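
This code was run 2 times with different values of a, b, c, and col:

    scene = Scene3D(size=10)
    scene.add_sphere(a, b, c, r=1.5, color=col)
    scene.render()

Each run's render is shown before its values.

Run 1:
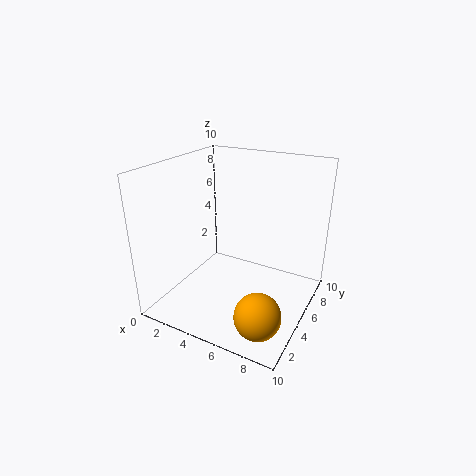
a = 8; b = 2; c = 1.5; col = 'orange'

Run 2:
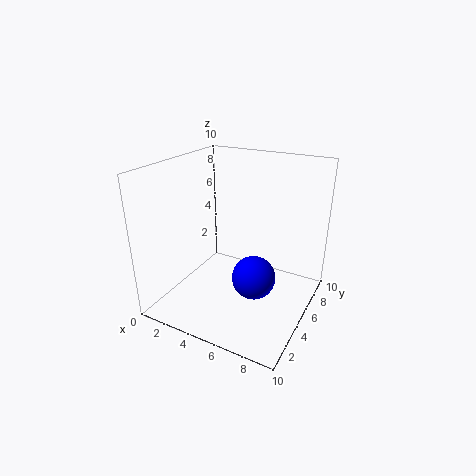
a = 6.5; b = 4.5; c = 2.5; col = 'blue'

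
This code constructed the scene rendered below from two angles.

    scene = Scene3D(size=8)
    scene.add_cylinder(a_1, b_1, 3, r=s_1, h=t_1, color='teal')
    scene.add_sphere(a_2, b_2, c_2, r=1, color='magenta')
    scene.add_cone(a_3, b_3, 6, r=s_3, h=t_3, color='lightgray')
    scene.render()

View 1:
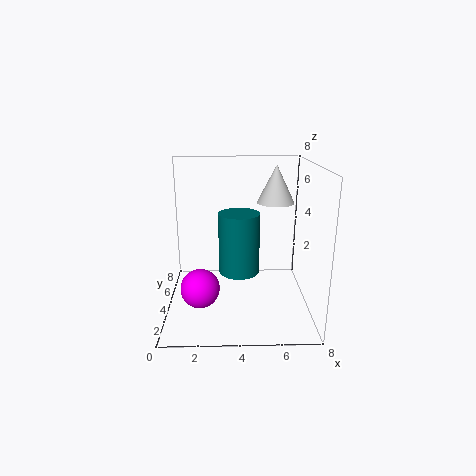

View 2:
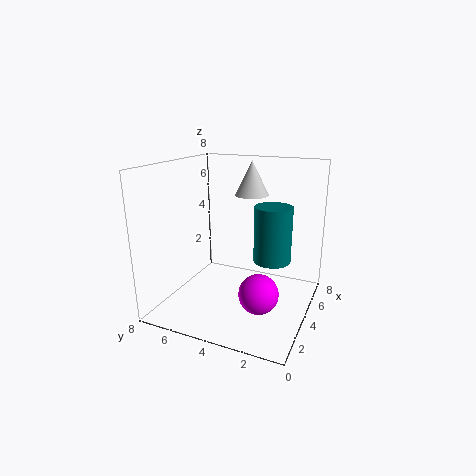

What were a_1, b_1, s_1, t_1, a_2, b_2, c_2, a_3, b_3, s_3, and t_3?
a_1 = 4; b_1 = 2; s_1 = 1; t_1 = 3; a_2 = 2; b_2 = 2; c_2 = 2; a_3 = 6; b_3 = 4; s_3 = 1; t_3 = 2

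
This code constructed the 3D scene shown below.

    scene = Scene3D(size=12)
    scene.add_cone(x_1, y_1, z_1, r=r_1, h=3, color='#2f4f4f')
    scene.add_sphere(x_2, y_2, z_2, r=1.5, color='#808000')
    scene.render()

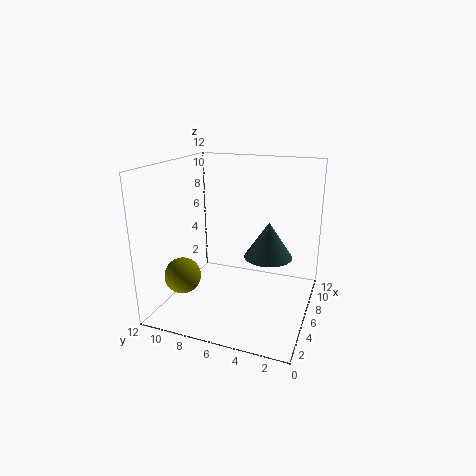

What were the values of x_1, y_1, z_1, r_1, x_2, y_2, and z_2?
x_1 = 6.5
y_1 = 3.5
z_1 = 4.5
r_1 = 2
x_2 = 3.5
y_2 = 10
z_2 = 3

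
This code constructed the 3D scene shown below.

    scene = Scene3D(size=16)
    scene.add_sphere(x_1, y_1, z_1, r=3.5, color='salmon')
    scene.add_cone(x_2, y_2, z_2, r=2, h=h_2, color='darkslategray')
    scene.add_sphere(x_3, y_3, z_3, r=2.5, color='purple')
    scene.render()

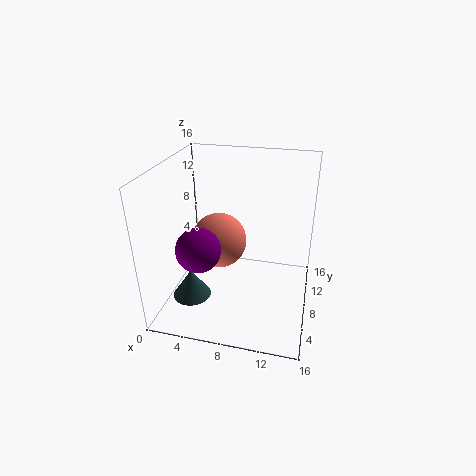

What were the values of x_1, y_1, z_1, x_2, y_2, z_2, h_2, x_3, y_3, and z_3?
x_1 = 4.5; y_1 = 12; z_1 = 5; x_2 = 4; y_2 = 3.5; z_2 = 3; h_2 = 3; x_3 = 4; y_3 = 6; z_3 = 7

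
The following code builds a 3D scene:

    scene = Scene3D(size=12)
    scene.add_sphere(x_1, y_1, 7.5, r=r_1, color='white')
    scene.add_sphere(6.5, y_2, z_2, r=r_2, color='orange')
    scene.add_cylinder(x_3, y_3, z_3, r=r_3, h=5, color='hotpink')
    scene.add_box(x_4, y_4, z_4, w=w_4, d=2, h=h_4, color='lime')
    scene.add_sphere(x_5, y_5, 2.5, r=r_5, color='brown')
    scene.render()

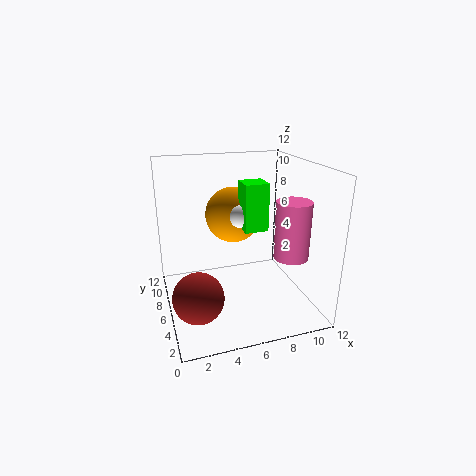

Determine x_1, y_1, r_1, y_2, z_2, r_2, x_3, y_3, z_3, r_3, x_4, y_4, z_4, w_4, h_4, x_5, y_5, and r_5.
x_1 = 6.5, y_1 = 7, r_1 = 1, y_2 = 9, z_2 = 7, r_2 = 2.5, x_3 = 10.5, y_3 = 5, z_3 = 4, r_3 = 1.5, x_4 = 6.5, y_4 = 5.5, z_4 = 6.5, w_4 = 2, h_4 = 4, x_5 = 2, y_5 = 3.5, r_5 = 2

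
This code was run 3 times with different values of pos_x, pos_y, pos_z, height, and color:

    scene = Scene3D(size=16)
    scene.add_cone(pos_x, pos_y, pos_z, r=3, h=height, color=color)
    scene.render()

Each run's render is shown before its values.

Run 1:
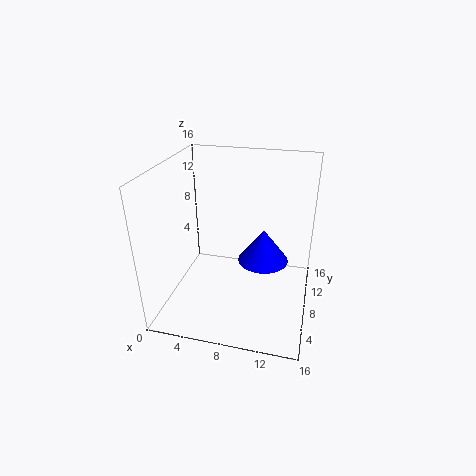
pos_x = 10.5
pos_y = 10.5
pos_z = 4
height = 4
color = 'blue'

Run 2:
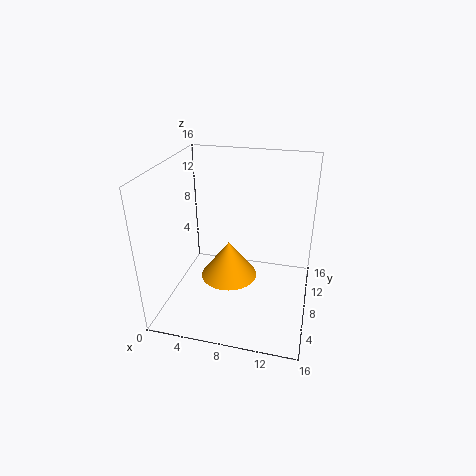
pos_x = 7.5
pos_y = 6
pos_z = 4.5
height = 4
color = 'orange'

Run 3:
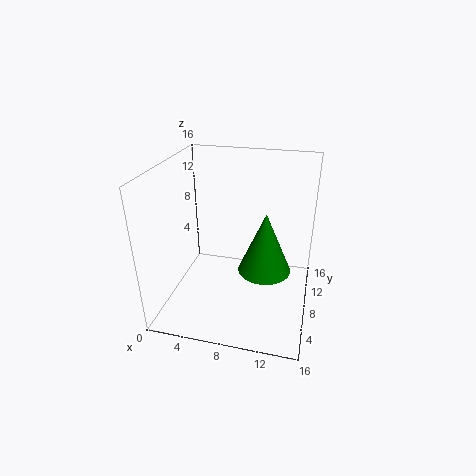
pos_x = 11
pos_y = 8.5
pos_z = 4
height = 7
color = 'green'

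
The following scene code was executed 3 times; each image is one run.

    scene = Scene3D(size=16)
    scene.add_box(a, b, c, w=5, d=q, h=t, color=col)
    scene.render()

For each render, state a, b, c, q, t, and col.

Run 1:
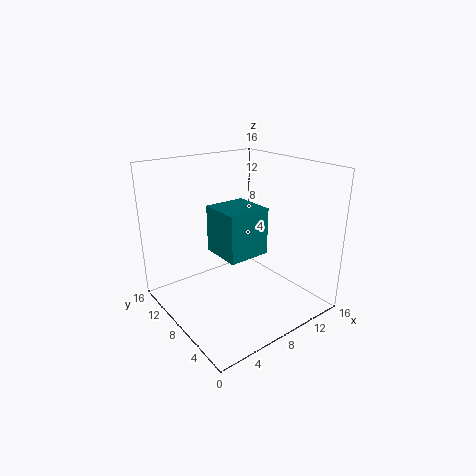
a = 6.5, b = 7, c = 5.5, q = 5, t = 5.5, col = 'teal'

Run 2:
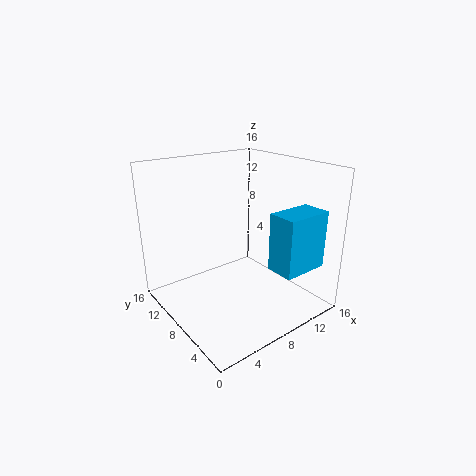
a = 8.5, b = 0.5, c = 6, q = 3, t = 6, col = 'deepskyblue'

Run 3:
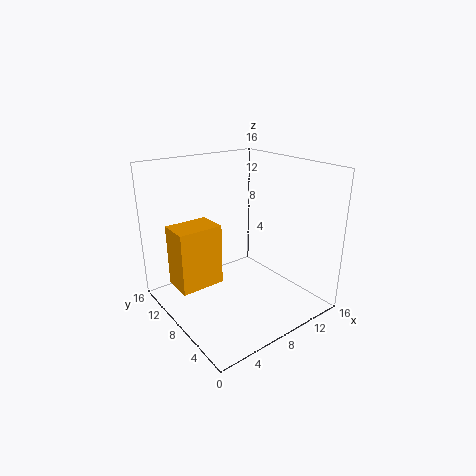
a = 1.5, b = 9, c = 2.5, q = 3.5, t = 7, col = 'orange'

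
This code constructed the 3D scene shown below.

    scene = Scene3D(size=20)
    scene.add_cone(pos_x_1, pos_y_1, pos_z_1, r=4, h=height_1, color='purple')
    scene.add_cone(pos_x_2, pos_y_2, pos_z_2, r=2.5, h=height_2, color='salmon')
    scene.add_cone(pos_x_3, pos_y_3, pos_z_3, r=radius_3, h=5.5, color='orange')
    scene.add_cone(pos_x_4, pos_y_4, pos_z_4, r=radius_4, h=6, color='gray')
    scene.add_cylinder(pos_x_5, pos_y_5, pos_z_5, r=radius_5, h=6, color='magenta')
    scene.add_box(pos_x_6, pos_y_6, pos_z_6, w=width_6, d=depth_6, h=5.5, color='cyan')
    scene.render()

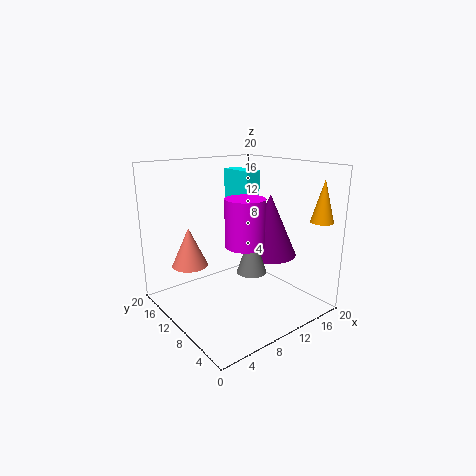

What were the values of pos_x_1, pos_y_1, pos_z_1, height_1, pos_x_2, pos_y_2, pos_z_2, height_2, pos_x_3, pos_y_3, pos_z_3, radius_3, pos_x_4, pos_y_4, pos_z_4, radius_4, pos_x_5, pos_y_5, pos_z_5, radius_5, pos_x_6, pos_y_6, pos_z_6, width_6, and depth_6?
pos_x_1 = 15.5; pos_y_1 = 9.5; pos_z_1 = 6.5; height_1 = 9; pos_x_2 = 4.5; pos_y_2 = 14; pos_z_2 = 6; height_2 = 5.5; pos_x_3 = 17; pos_y_3 = 1.5; pos_z_3 = 13; radius_3 = 1.5; pos_x_4 = 10; pos_y_4 = 7; pos_z_4 = 6; radius_4 = 2; pos_x_5 = 8; pos_y_5 = 6; pos_z_5 = 10.5; radius_5 = 2.5; pos_x_6 = 13.5; pos_y_6 = 12.5; pos_z_6 = 13; width_6 = 2.5; depth_6 = 5.5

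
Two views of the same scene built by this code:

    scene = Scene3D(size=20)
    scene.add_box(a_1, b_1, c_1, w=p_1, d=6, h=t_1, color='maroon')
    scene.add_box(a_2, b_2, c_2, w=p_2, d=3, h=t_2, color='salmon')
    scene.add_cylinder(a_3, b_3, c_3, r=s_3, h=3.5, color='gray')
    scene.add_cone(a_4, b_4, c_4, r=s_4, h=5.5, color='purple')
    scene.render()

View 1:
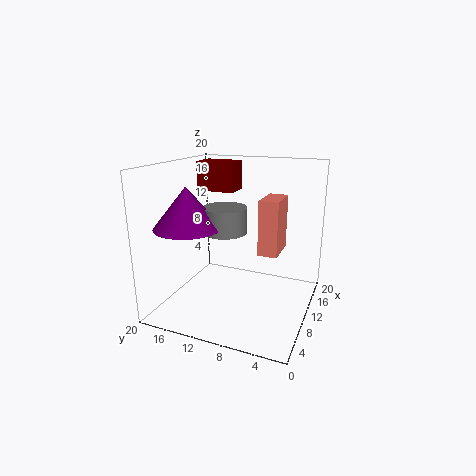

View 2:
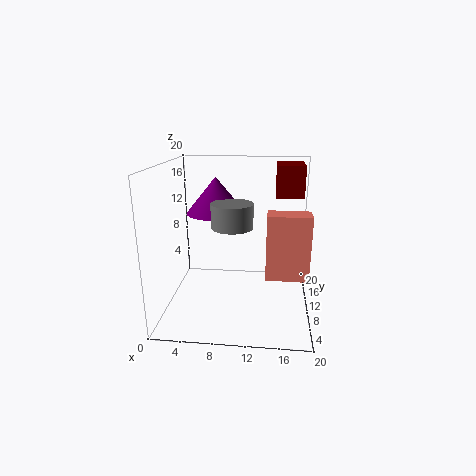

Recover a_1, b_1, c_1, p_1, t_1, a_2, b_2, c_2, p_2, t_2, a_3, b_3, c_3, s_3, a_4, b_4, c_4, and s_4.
a_1 = 15
b_1 = 13
c_1 = 15
p_1 = 4
t_1 = 4.5
a_2 = 14
b_2 = 5.5
c_2 = 6
p_2 = 5.5
t_2 = 8.5
a_3 = 9
b_3 = 11.5
c_3 = 11
s_3 = 3
a_4 = 6
b_4 = 15.5
c_4 = 12
s_4 = 4.5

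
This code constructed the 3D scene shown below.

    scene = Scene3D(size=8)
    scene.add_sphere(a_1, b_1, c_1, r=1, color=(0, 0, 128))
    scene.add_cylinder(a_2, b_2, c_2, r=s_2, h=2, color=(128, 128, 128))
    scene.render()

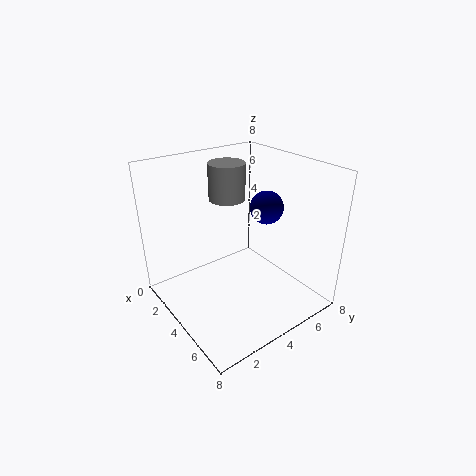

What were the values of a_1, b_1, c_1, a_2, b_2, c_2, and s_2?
a_1 = 3.5
b_1 = 6.5
c_1 = 5
a_2 = 3
b_2 = 4
c_2 = 6
s_2 = 1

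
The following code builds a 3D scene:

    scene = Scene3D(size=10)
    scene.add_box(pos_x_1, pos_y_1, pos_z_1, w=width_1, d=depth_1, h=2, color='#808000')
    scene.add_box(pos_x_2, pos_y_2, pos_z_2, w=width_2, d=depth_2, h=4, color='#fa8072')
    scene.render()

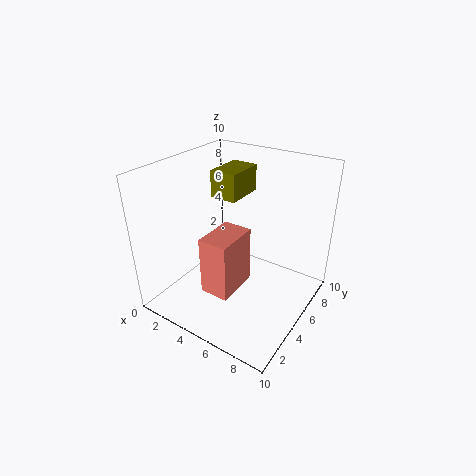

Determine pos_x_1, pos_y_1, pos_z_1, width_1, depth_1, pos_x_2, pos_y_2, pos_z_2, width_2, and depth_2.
pos_x_1 = 2
pos_y_1 = 6
pos_z_1 = 7
width_1 = 2
depth_1 = 3
pos_x_2 = 4
pos_y_2 = 2
pos_z_2 = 2
width_2 = 2
depth_2 = 3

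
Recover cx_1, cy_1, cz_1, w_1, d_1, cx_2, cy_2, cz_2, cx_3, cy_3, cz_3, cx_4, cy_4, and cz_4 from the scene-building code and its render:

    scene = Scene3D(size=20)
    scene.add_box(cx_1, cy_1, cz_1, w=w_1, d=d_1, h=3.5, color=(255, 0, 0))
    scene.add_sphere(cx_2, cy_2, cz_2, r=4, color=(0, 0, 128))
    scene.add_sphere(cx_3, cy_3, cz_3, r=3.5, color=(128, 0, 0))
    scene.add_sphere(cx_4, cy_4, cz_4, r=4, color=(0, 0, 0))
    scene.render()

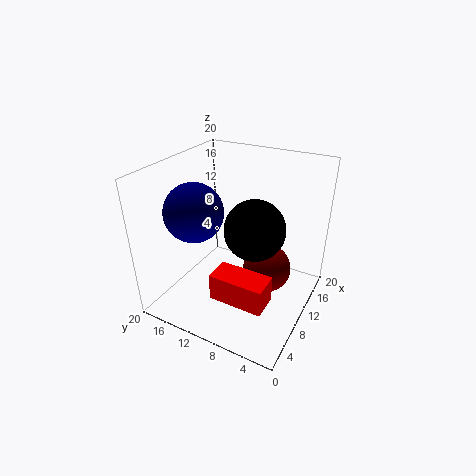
cx_1 = 2.5, cy_1 = 3, cz_1 = 5, w_1 = 3.5, d_1 = 7, cx_2 = 7, cy_2 = 15, cz_2 = 14, cx_3 = 12.5, cy_3 = 6.5, cz_3 = 4.5, cx_4 = 9, cy_4 = 7, cz_4 = 12.5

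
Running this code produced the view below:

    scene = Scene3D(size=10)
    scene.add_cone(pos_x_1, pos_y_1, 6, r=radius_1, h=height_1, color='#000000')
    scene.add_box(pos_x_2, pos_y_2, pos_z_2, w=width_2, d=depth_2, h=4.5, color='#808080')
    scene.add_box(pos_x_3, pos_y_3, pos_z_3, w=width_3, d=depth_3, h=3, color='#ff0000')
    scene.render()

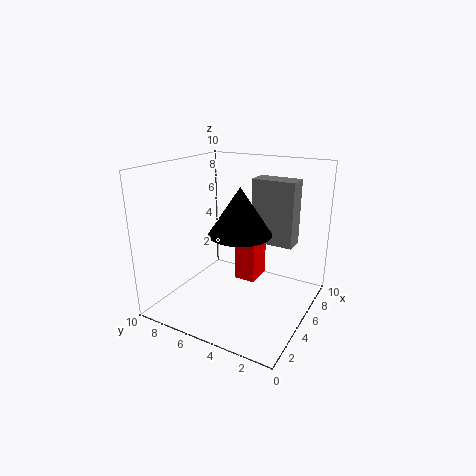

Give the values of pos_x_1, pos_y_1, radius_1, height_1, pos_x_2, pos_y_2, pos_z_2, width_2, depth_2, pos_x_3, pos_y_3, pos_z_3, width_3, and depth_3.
pos_x_1 = 3.5
pos_y_1 = 4
radius_1 = 2
height_1 = 3
pos_x_2 = 6
pos_y_2 = 1.5
pos_z_2 = 4.5
width_2 = 1.5
depth_2 = 3
pos_x_3 = 5.5
pos_y_3 = 4
pos_z_3 = 1.5
width_3 = 2
depth_3 = 1.5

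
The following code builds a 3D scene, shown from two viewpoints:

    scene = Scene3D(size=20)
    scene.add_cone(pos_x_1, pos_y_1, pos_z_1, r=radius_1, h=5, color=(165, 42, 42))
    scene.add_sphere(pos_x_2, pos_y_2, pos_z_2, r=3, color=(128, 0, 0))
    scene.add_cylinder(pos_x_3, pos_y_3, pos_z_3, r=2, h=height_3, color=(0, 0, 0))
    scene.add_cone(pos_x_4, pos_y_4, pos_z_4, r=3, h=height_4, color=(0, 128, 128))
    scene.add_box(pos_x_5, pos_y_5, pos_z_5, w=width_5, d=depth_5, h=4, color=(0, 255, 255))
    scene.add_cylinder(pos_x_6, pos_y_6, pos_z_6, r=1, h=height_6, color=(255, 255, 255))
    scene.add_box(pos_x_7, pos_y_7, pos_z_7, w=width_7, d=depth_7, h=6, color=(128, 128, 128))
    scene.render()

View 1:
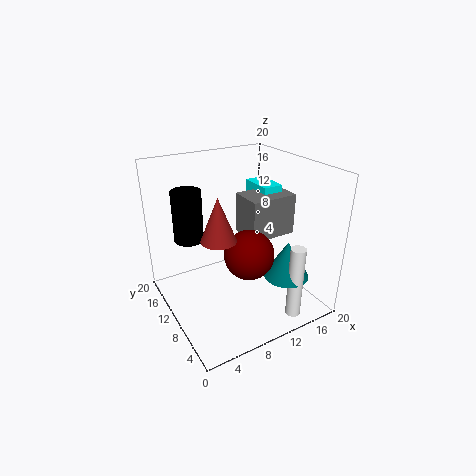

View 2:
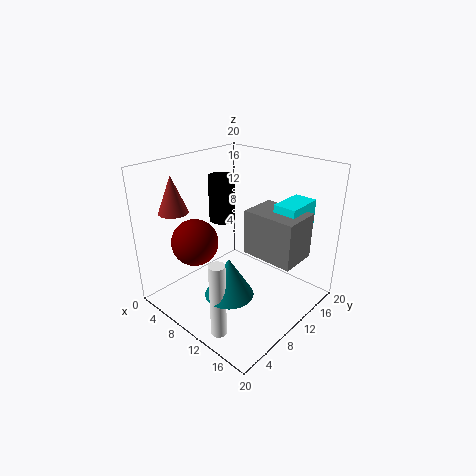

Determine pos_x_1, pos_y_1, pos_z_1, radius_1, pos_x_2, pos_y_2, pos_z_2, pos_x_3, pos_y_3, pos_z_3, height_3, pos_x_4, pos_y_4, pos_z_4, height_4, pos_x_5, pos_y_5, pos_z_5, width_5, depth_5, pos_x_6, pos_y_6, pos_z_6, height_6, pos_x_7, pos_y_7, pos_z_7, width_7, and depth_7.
pos_x_1 = 4; pos_y_1 = 4; pos_z_1 = 14; radius_1 = 2; pos_x_2 = 8; pos_y_2 = 4; pos_z_2 = 11; pos_x_3 = 4; pos_y_3 = 13; pos_z_3 = 10; height_3 = 7; pos_x_4 = 14; pos_y_4 = 4; pos_z_4 = 6; height_4 = 5; pos_x_5 = 15; pos_y_5 = 11; pos_z_5 = 12; width_5 = 3; depth_5 = 5; pos_x_6 = 14; pos_y_6 = 2; pos_z_6 = 1; height_6 = 10; pos_x_7 = 12; pos_y_7 = 9; pos_z_7 = 9; width_7 = 7; depth_7 = 5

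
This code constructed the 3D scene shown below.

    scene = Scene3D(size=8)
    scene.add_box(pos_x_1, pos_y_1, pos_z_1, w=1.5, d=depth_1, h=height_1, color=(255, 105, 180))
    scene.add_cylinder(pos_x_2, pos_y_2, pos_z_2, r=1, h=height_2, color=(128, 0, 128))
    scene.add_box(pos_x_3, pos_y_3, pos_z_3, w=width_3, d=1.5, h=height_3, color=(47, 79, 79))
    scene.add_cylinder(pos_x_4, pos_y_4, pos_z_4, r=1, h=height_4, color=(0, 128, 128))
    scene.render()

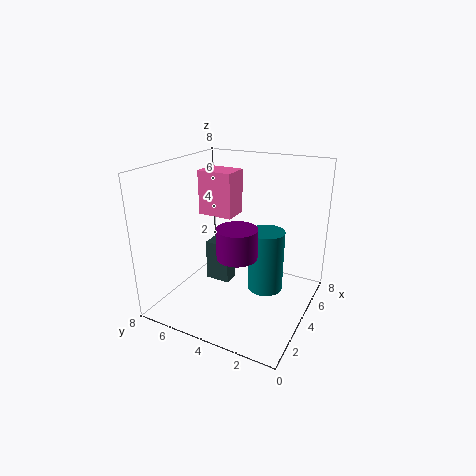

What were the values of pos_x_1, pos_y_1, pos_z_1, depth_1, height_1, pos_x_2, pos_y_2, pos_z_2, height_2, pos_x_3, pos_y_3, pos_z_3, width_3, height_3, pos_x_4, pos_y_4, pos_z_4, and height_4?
pos_x_1 = 4; pos_y_1 = 4.5; pos_z_1 = 5; depth_1 = 2; height_1 = 2.5; pos_x_2 = 2; pos_y_2 = 3; pos_z_2 = 4; height_2 = 1.5; pos_x_3 = 4.5; pos_y_3 = 5; pos_z_3 = 0.5; width_3 = 1; height_3 = 2.5; pos_x_4 = 4.5; pos_y_4 = 2.5; pos_z_4 = 1; height_4 = 3.5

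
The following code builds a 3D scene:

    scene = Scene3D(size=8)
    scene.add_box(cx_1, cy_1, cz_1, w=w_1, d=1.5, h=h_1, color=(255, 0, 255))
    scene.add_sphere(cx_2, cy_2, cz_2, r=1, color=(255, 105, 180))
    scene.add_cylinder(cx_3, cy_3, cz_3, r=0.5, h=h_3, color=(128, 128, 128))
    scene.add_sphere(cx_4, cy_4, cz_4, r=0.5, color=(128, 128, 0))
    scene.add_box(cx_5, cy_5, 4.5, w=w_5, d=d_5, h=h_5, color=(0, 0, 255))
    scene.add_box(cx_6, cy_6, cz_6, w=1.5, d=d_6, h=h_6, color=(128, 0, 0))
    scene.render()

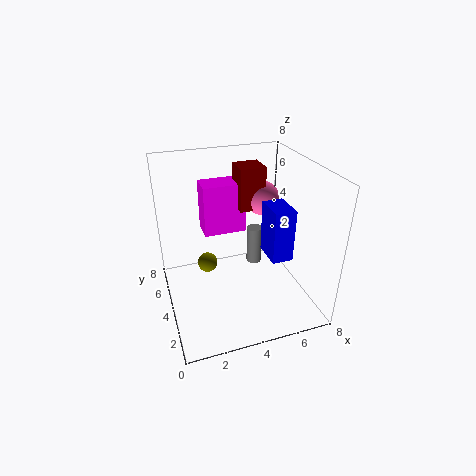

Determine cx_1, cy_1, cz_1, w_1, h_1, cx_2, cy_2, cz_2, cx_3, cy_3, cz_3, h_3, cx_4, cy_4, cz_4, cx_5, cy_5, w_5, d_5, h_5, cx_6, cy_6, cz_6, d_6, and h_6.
cx_1 = 2.5, cy_1 = 5.5, cz_1 = 3.5, w_1 = 2.5, h_1 = 3, cx_2 = 6, cy_2 = 5.5, cz_2 = 5.5, cx_3 = 6, cy_3 = 6.5, cz_3 = 0.5, h_3 = 2.5, cx_4 = 2, cy_4 = 3, cz_4 = 3.5, cx_5 = 4.5, cy_5 = 0.5, w_5 = 1, d_5 = 1.5, h_5 = 2.5, cx_6 = 4.5, cy_6 = 5, cz_6 = 5, d_6 = 1.5, h_6 = 2.5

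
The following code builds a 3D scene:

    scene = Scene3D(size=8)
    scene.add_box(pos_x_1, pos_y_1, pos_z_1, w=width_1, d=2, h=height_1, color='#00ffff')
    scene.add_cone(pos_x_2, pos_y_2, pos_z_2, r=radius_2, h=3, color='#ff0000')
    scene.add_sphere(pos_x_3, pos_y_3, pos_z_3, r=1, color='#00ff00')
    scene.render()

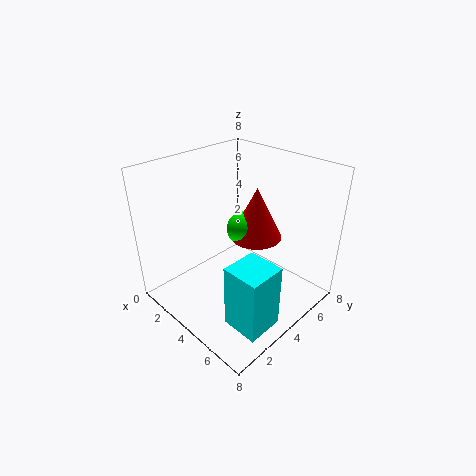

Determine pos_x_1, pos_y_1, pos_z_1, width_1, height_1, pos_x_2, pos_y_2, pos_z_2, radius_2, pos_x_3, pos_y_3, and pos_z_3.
pos_x_1 = 5.5; pos_y_1 = 1.5; pos_z_1 = 0.5; width_1 = 2; height_1 = 3.5; pos_x_2 = 4; pos_y_2 = 5.5; pos_z_2 = 3.5; radius_2 = 1.5; pos_x_3 = 3.5; pos_y_3 = 5; pos_z_3 = 4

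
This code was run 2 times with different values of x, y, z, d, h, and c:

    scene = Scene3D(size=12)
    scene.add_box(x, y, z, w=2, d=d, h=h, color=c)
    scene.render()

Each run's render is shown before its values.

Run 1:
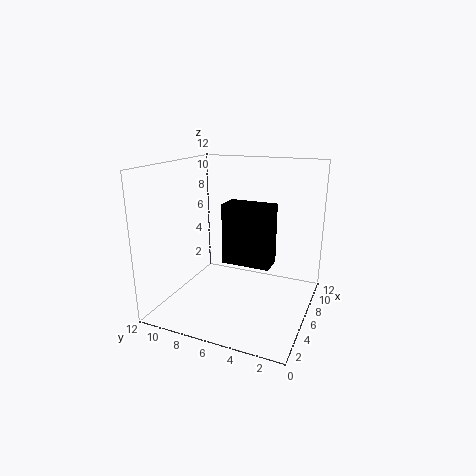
x = 5, y = 3, z = 4, d = 4, h = 5, c = 'black'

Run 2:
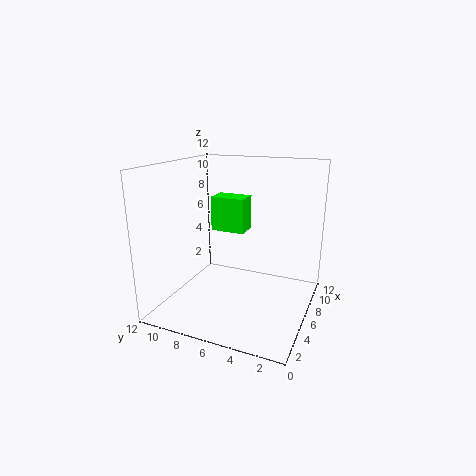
x = 7, y = 6, z = 6, d = 3, h = 3, c = 'lime'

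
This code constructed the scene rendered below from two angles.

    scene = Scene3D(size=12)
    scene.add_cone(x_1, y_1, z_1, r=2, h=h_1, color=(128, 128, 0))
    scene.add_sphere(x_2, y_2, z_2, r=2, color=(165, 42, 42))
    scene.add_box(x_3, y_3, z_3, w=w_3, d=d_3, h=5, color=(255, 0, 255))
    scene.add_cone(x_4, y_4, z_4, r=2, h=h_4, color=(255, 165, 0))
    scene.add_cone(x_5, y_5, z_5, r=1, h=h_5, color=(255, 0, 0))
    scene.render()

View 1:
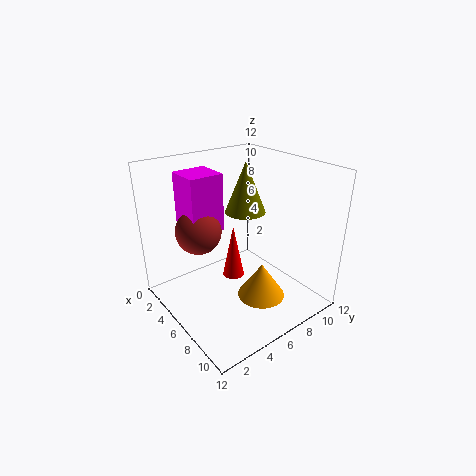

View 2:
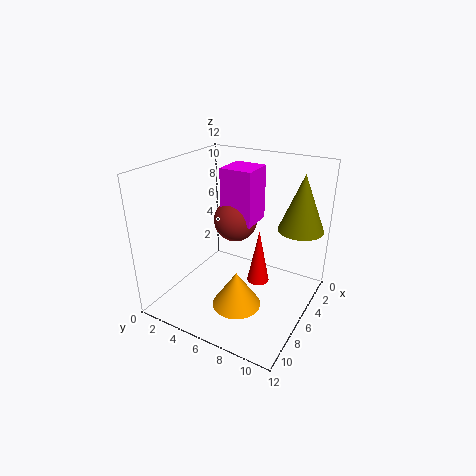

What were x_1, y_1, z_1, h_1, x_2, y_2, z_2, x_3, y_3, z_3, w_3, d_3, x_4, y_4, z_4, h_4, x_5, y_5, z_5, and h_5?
x_1 = 2
y_1 = 10
z_1 = 6
h_1 = 5
x_2 = 3
y_2 = 4
z_2 = 6
x_3 = 1
y_3 = 3
z_3 = 6
w_3 = 3
d_3 = 3
x_4 = 8
y_4 = 7
z_4 = 1
h_4 = 3
x_5 = 4
y_5 = 7
z_5 = 1
h_5 = 5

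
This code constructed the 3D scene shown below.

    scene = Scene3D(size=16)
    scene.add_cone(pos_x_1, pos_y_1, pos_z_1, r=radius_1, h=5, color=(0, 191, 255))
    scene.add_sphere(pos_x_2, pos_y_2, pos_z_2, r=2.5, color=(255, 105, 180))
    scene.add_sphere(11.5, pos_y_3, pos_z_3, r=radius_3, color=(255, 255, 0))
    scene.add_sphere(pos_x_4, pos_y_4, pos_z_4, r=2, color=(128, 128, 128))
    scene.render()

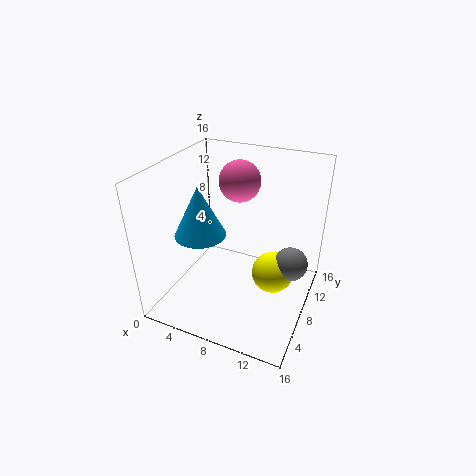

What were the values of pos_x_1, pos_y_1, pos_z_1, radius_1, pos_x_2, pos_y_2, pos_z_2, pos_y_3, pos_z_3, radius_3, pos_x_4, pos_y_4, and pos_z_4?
pos_x_1 = 6
pos_y_1 = 3.5
pos_z_1 = 10.5
radius_1 = 2.5
pos_x_2 = 6
pos_y_2 = 13
pos_z_2 = 12.5
pos_y_3 = 10.5
pos_z_3 = 2.5
radius_3 = 2.5
pos_x_4 = 13.5
pos_y_4 = 11
pos_z_4 = 4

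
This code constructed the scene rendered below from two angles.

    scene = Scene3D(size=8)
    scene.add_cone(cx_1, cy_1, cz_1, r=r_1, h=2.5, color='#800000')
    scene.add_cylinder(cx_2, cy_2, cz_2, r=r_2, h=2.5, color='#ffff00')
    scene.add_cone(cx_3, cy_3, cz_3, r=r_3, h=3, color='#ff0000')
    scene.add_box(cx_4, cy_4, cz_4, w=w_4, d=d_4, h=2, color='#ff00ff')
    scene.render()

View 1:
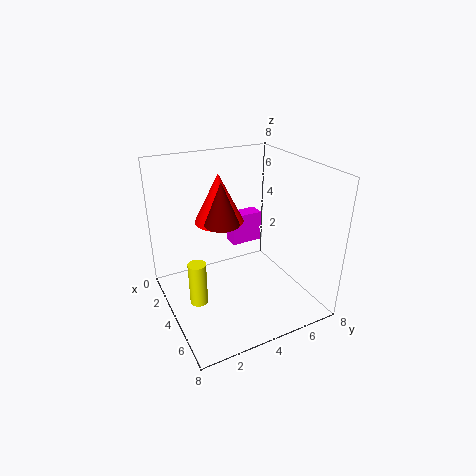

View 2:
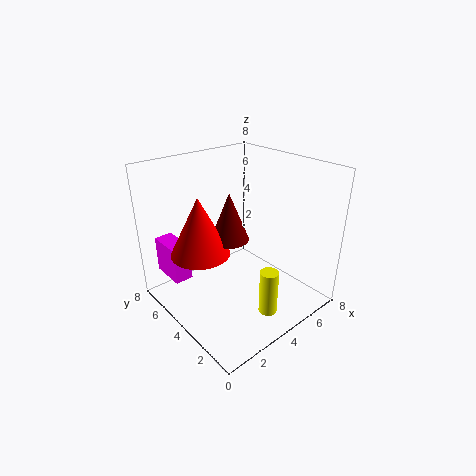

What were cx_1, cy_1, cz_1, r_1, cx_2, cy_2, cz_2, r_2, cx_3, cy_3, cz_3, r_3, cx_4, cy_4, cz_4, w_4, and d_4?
cx_1 = 3; cy_1 = 3.5; cz_1 = 4.5; r_1 = 1; cx_2 = 4; cy_2 = 1.5; cz_2 = 0.5; r_2 = 0.5; cx_3 = 1.5; cy_3 = 4; cz_3 = 4; r_3 = 1.5; cx_4 = 0.5; cy_4 = 5; cz_4 = 2; w_4 = 1; d_4 = 2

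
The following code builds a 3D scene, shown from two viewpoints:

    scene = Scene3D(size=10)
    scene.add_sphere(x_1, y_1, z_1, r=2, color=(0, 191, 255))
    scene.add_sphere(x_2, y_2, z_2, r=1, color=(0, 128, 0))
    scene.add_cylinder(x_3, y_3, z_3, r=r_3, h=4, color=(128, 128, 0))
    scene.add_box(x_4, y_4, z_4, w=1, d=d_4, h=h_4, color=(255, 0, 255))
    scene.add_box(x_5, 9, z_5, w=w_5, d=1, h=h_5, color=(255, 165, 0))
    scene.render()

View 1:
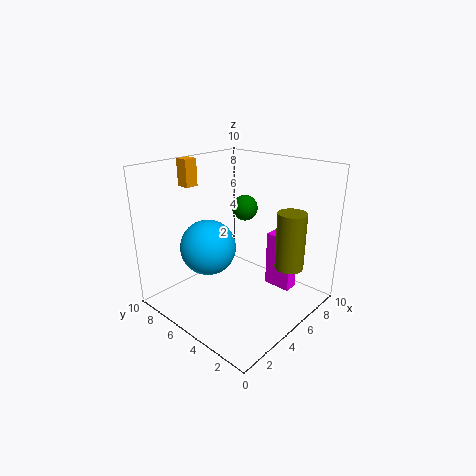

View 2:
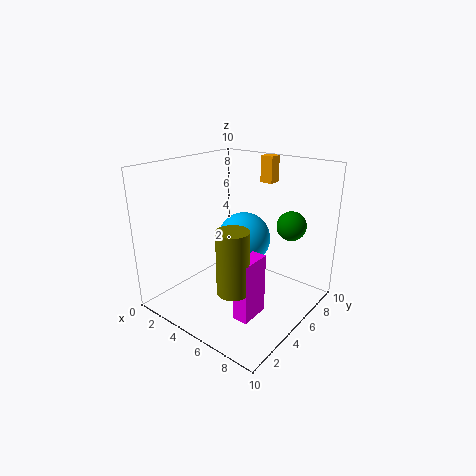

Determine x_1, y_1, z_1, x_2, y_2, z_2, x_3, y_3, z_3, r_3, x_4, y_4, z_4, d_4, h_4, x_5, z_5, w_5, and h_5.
x_1 = 4, y_1 = 7, z_1 = 4, x_2 = 8, y_2 = 7, z_2 = 6, x_3 = 7, y_3 = 2, z_3 = 3, r_3 = 1, x_4 = 7, y_4 = 2, z_4 = 1, d_4 = 2, h_4 = 4, x_5 = 4, z_5 = 8, w_5 = 1, h_5 = 2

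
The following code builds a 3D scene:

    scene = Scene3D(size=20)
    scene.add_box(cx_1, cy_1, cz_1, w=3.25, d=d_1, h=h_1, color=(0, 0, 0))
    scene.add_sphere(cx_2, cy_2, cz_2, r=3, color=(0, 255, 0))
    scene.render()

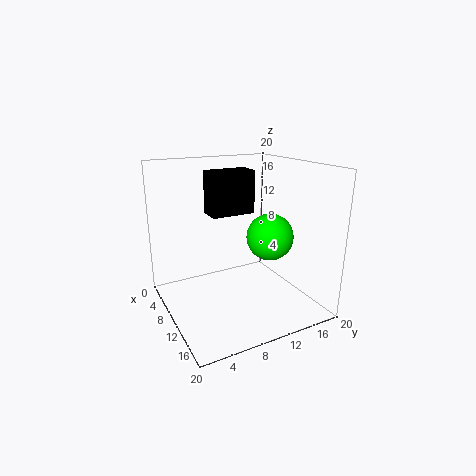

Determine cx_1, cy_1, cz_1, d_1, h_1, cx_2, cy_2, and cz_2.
cx_1 = 6, cy_1 = 6.75, cz_1 = 13, d_1 = 6.25, h_1 = 6, cx_2 = 14.5, cy_2 = 12.25, cz_2 = 11.25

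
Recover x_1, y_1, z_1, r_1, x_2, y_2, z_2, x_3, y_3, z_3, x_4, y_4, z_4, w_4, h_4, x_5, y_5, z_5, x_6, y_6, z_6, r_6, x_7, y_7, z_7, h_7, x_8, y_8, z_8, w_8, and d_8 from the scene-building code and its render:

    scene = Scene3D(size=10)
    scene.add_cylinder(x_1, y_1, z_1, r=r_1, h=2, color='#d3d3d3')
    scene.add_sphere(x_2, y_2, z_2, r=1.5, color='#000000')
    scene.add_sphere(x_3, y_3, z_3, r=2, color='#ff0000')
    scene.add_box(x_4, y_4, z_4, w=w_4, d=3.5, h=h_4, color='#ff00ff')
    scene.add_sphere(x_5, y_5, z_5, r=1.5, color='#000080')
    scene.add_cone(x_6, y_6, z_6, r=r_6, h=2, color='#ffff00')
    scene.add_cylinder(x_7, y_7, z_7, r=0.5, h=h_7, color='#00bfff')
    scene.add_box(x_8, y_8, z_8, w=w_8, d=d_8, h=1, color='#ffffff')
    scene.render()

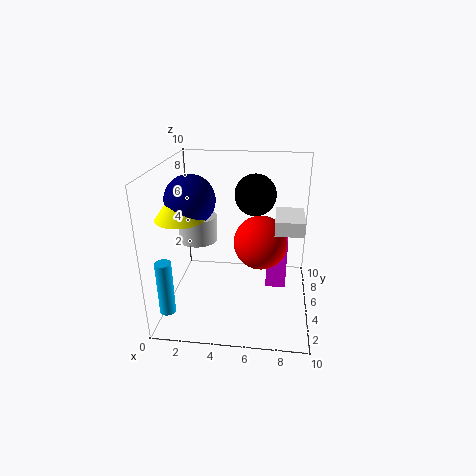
x_1 = 1.5, y_1 = 7.5, z_1 = 3.5, r_1 = 1.5, x_2 = 6, y_2 = 7, z_2 = 7.5, x_3 = 6.5, y_3 = 6.5, z_3 = 4, x_4 = 7, y_4 = 6, z_4 = 0.5, w_4 = 1.5, h_4 = 4, x_5 = 2.5, y_5 = 2.5, z_5 = 8.5, x_6 = 2, y_6 = 2, z_6 = 7.5, r_6 = 1.5, x_7 = 1, y_7 = 1, z_7 = 1.5, h_7 = 3.5, x_8 = 7.5, y_8 = 4.5, z_8 = 5.5, w_8 = 2, d_8 = 3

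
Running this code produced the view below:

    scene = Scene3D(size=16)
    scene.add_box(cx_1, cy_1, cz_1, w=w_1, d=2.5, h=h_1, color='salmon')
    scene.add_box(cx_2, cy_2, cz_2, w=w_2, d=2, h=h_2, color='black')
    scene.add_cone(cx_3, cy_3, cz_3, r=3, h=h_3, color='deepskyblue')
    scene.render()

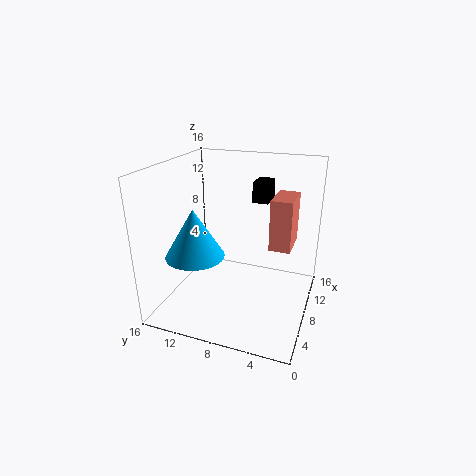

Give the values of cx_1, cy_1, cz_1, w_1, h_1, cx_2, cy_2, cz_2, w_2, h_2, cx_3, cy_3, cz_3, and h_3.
cx_1 = 10, cy_1 = 2.5, cz_1 = 6, w_1 = 4.5, h_1 = 6, cx_2 = 13, cy_2 = 6, cz_2 = 10.5, w_2 = 3, h_2 = 2.5, cx_3 = 3.5, cy_3 = 11, cz_3 = 7.5, h_3 = 5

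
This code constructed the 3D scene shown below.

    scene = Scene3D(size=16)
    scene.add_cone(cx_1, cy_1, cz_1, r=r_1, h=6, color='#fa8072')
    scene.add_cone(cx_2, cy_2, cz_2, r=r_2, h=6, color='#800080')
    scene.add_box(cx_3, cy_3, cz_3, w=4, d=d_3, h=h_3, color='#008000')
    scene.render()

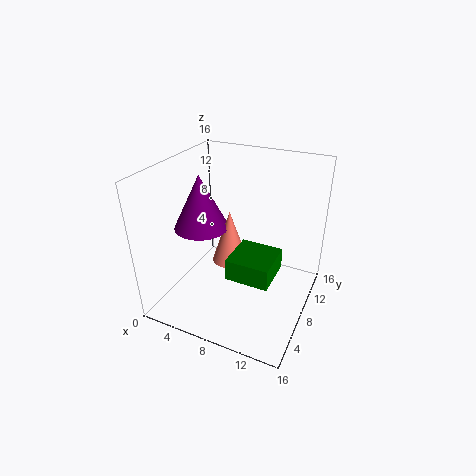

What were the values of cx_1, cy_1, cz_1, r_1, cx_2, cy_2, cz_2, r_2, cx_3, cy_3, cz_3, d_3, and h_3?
cx_1 = 7
cy_1 = 8
cz_1 = 5
r_1 = 2
cx_2 = 4
cy_2 = 7
cz_2 = 9
r_2 = 3
cx_3 = 10
cy_3 = 1
cz_3 = 8
d_3 = 4
h_3 = 2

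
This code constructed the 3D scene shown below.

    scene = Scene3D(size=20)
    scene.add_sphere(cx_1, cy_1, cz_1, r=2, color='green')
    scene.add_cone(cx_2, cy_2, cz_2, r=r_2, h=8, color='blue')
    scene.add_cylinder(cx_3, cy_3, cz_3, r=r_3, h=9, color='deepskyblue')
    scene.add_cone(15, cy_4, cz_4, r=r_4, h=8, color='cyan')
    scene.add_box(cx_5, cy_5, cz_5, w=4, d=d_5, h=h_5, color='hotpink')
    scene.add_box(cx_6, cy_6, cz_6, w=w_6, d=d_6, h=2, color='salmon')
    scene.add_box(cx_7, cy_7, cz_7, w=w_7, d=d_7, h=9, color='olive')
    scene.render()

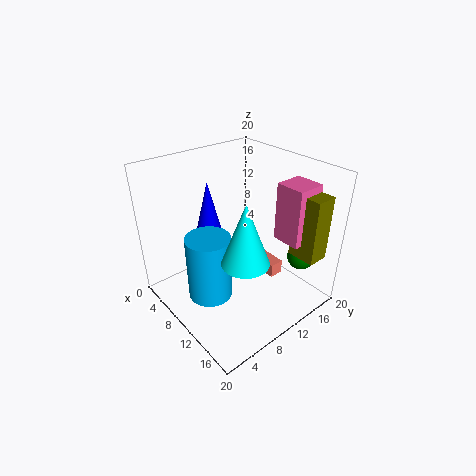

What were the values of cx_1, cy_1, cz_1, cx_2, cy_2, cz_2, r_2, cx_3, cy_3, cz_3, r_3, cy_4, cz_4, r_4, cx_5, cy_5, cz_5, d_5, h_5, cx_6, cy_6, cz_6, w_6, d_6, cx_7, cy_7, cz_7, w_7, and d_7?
cx_1 = 15, cy_1 = 18, cz_1 = 6, cx_2 = 3, cy_2 = 10, cz_2 = 8, r_2 = 2, cx_3 = 10, cy_3 = 5, cz_3 = 3, r_3 = 3, cy_4 = 7, cz_4 = 10, r_4 = 3, cx_5 = 13, cy_5 = 14, cz_5 = 10, d_5 = 4, h_5 = 8, cx_6 = 8, cy_6 = 13, cz_6 = 4, w_6 = 6, d_6 = 2, cx_7 = 15, cy_7 = 15, cz_7 = 8, w_7 = 4, d_7 = 3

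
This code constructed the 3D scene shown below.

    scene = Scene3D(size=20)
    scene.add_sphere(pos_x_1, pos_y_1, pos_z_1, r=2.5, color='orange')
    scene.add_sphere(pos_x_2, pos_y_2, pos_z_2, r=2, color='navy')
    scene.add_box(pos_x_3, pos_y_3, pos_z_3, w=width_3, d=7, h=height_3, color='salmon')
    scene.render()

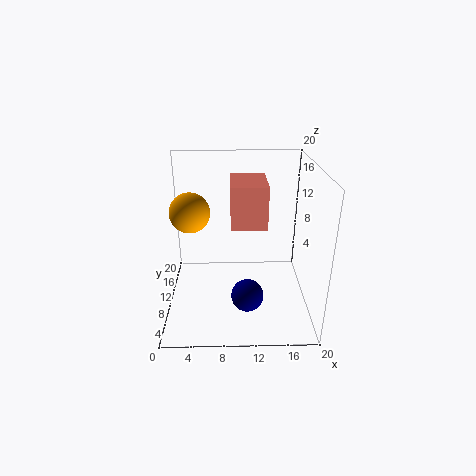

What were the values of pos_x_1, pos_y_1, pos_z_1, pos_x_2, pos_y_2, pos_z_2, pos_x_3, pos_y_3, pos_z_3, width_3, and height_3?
pos_x_1 = 4
pos_y_1 = 7
pos_z_1 = 15
pos_x_2 = 11
pos_y_2 = 3
pos_z_2 = 5.5
pos_x_3 = 9
pos_y_3 = 9
pos_z_3 = 11.5
width_3 = 5
height_3 = 6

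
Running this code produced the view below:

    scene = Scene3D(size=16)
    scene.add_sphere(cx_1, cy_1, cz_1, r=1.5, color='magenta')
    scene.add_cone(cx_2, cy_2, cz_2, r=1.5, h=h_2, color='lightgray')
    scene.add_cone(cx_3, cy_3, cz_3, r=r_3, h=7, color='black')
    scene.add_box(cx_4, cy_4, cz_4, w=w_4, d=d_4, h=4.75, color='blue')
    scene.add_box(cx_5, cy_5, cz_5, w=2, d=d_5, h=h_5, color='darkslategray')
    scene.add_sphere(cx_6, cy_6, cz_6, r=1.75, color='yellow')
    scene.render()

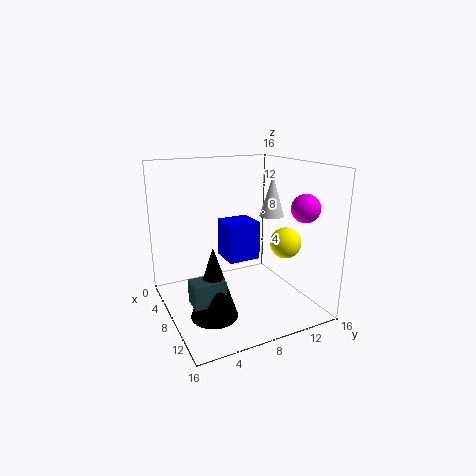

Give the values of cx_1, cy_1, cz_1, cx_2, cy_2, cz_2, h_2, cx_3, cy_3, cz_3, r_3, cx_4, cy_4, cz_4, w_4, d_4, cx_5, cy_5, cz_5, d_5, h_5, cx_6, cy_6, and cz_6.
cx_1 = 12.5, cy_1 = 13.5, cz_1 = 11.75, cx_2 = 5.75, cy_2 = 13.75, cz_2 = 9.25, h_2 = 5, cx_3 = 13, cy_3 = 3, cz_3 = 2.5, r_3 = 2.25, cx_4 = 2.25, cy_4 = 8, cz_4 = 4, w_4 = 3.75, d_4 = 4, cx_5 = 12.25, cy_5 = 0.75, cz_5 = 4.25, d_5 = 3, h_5 = 2.25, cx_6 = 10, cy_6 = 13, cz_6 = 7.25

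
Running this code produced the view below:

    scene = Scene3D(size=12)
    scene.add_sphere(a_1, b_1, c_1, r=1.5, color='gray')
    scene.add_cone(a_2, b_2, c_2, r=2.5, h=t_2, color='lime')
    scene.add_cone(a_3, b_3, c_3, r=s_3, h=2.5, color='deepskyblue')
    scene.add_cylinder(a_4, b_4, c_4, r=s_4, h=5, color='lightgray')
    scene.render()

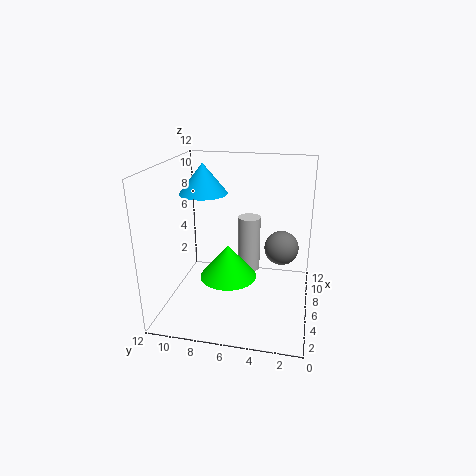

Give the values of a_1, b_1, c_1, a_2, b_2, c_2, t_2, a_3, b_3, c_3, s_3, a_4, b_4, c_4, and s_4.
a_1 = 8, b_1 = 2.5, c_1 = 4.5, a_2 = 6.5, b_2 = 7, c_2 = 2, t_2 = 3, a_3 = 6.5, b_3 = 9, c_3 = 9.5, s_3 = 2, a_4 = 8.5, b_4 = 5.5, c_4 = 2, s_4 = 1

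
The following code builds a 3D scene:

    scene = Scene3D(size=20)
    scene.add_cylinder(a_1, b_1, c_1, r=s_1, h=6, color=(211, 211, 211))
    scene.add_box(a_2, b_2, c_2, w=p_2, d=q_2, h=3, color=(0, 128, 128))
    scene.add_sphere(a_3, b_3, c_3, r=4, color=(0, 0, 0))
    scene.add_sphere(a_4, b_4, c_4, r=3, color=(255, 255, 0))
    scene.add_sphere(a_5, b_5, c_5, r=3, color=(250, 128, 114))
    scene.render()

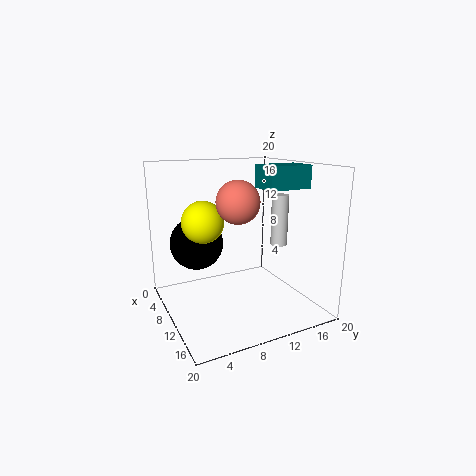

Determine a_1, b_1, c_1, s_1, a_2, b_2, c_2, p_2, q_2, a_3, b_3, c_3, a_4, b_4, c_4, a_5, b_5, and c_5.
a_1 = 17
b_1 = 12
c_1 = 11
s_1 = 1
a_2 = 11
b_2 = 12
c_2 = 17
p_2 = 4
q_2 = 6
a_3 = 4
b_3 = 6
c_3 = 8
a_4 = 7
b_4 = 6
c_4 = 12
a_5 = 10
b_5 = 10
c_5 = 15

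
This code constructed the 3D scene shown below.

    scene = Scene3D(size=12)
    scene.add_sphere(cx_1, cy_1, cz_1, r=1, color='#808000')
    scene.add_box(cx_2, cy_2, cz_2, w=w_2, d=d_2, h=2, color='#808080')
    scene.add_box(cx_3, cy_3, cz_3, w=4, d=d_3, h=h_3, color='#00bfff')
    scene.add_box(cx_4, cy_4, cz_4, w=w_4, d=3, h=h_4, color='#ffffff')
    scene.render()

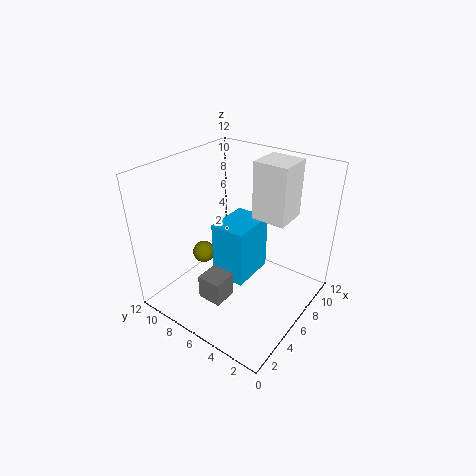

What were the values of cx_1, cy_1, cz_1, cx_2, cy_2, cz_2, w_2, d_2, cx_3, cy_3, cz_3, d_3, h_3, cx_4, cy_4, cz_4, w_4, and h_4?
cx_1 = 6, cy_1 = 10, cz_1 = 3, cx_2 = 2, cy_2 = 5, cz_2 = 2, w_2 = 2, d_2 = 2, cx_3 = 5, cy_3 = 5, cz_3 = 2, d_3 = 3, h_3 = 5, cx_4 = 8, cy_4 = 3, cz_4 = 7, w_4 = 3, h_4 = 5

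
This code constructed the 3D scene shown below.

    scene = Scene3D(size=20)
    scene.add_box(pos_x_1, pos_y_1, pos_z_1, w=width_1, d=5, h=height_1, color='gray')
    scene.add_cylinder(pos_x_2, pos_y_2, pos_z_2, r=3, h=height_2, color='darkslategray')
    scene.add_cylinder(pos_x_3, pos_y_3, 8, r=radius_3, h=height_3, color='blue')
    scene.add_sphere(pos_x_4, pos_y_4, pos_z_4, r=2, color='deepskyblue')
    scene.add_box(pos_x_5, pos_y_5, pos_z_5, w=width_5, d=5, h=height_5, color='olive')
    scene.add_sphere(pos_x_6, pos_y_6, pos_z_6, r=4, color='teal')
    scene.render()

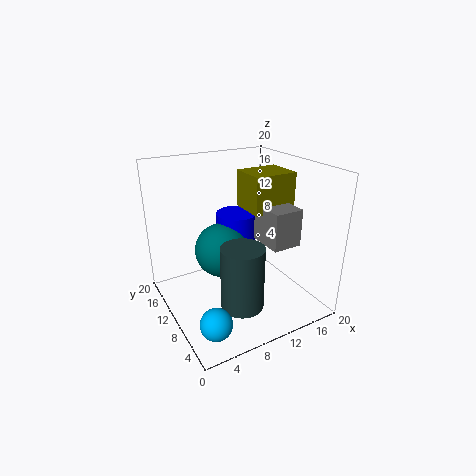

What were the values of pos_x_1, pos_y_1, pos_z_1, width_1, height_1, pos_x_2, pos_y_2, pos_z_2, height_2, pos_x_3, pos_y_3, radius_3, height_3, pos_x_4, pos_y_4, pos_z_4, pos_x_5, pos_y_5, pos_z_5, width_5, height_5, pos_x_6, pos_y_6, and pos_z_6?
pos_x_1 = 12; pos_y_1 = 4; pos_z_1 = 10; width_1 = 4; height_1 = 5; pos_x_2 = 9; pos_y_2 = 7; pos_z_2 = 1; height_2 = 9; pos_x_3 = 12; pos_y_3 = 14; radius_3 = 3; height_3 = 4; pos_x_4 = 3; pos_y_4 = 3; pos_z_4 = 3; pos_x_5 = 11; pos_y_5 = 7; pos_z_5 = 14; width_5 = 6; height_5 = 5; pos_x_6 = 9; pos_y_6 = 13; pos_z_6 = 7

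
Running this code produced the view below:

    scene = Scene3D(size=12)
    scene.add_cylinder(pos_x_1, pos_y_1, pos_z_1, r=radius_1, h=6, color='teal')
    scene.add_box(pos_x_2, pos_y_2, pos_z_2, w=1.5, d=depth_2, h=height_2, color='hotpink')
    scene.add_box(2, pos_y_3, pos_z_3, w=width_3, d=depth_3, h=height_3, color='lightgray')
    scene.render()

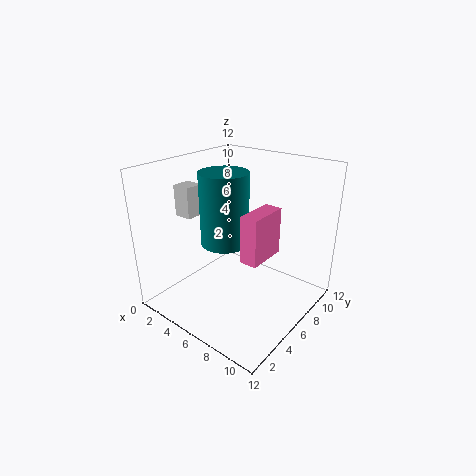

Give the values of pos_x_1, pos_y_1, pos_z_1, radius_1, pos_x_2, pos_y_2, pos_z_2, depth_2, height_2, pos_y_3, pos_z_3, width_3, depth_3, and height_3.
pos_x_1 = 5; pos_y_1 = 5.5; pos_z_1 = 5.5; radius_1 = 2; pos_x_2 = 7; pos_y_2 = 5; pos_z_2 = 4.5; depth_2 = 3.5; height_2 = 4; pos_y_3 = 3; pos_z_3 = 8; width_3 = 1.5; depth_3 = 1.5; height_3 = 2.5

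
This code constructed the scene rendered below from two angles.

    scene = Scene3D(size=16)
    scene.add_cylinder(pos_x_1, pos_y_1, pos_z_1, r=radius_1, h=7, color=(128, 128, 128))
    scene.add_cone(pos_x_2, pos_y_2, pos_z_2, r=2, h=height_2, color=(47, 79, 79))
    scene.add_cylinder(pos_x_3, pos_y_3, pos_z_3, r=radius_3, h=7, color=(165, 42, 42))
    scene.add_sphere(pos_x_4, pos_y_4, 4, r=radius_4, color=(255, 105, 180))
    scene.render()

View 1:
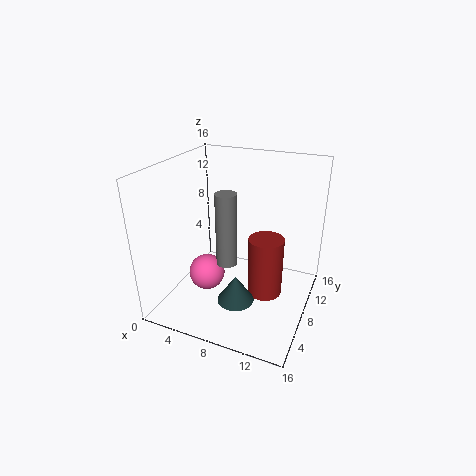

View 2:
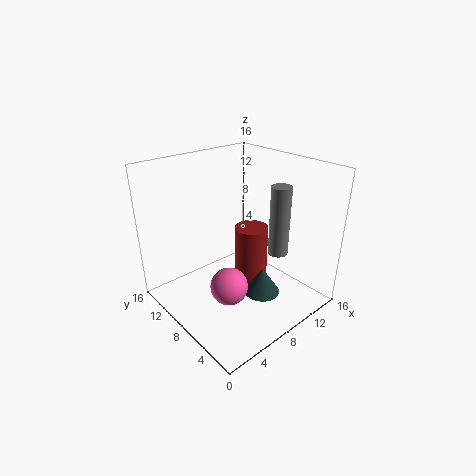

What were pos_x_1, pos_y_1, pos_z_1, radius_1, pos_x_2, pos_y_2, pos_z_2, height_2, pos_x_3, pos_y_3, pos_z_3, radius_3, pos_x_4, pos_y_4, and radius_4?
pos_x_1 = 9, pos_y_1 = 3, pos_z_1 = 8, radius_1 = 1, pos_x_2 = 9, pos_y_2 = 5, pos_z_2 = 2, height_2 = 3, pos_x_3 = 11, pos_y_3 = 9, pos_z_3 = 1, radius_3 = 2, pos_x_4 = 5, pos_y_4 = 6, radius_4 = 2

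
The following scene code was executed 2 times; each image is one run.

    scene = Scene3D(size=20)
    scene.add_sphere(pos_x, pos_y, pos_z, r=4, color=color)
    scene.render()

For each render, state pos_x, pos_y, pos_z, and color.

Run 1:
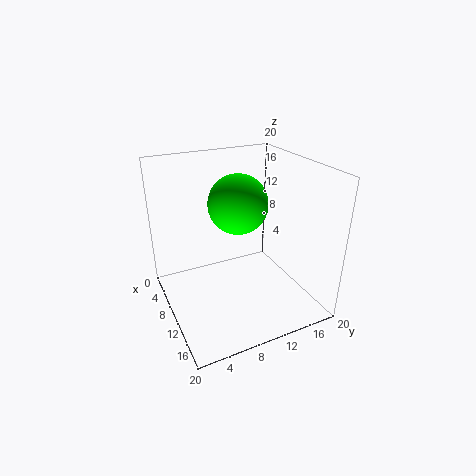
pos_x = 10
pos_y = 10
pos_z = 15
color = 'lime'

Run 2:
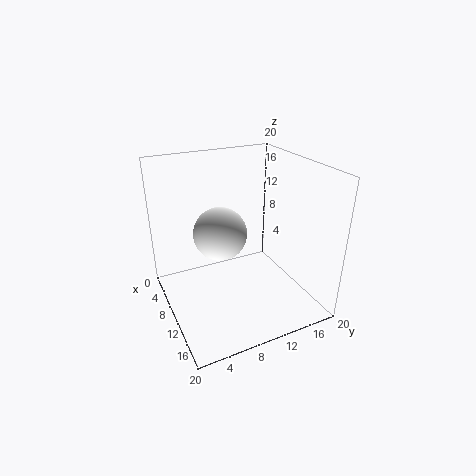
pos_x = 6
pos_y = 9
pos_z = 9
color = 'white'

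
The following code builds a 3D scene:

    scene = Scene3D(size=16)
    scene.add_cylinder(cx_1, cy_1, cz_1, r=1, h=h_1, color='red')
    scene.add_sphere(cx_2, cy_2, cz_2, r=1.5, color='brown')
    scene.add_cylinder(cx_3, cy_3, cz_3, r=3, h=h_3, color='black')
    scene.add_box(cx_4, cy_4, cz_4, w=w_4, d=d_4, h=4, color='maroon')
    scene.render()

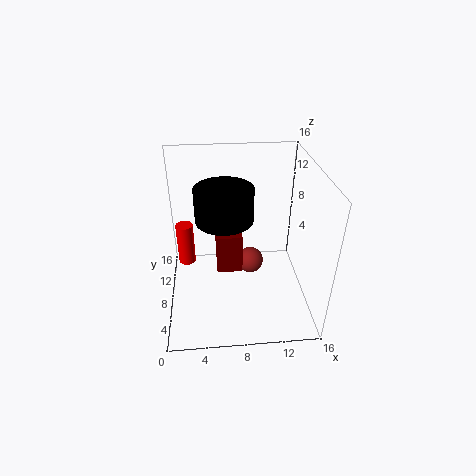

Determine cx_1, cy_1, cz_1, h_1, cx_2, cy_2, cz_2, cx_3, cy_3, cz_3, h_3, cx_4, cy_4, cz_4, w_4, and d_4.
cx_1 = 2, cy_1 = 10.5, cz_1 = 3.5, h_1 = 5, cx_2 = 9.5, cy_2 = 8.5, cz_2 = 4.5, cx_3 = 6.5, cy_3 = 7, cz_3 = 11, h_3 = 3.5, cx_4 = 5.5, cy_4 = 3.5, cz_4 = 7, w_4 = 2.5, d_4 = 4.5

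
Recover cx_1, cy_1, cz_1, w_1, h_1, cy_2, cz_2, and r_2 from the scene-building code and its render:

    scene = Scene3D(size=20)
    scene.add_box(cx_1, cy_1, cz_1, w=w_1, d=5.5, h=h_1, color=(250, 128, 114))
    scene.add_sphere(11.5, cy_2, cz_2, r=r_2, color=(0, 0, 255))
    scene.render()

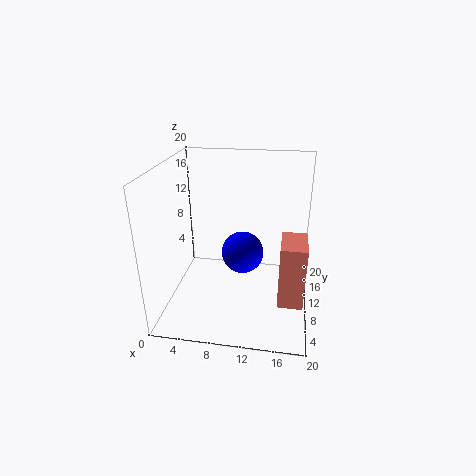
cx_1 = 16; cy_1 = 6.5; cz_1 = 1.5; w_1 = 3.5; h_1 = 9; cy_2 = 4.5; cz_2 = 11; r_2 = 2.5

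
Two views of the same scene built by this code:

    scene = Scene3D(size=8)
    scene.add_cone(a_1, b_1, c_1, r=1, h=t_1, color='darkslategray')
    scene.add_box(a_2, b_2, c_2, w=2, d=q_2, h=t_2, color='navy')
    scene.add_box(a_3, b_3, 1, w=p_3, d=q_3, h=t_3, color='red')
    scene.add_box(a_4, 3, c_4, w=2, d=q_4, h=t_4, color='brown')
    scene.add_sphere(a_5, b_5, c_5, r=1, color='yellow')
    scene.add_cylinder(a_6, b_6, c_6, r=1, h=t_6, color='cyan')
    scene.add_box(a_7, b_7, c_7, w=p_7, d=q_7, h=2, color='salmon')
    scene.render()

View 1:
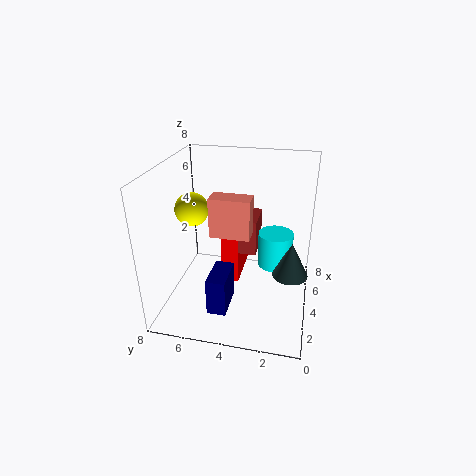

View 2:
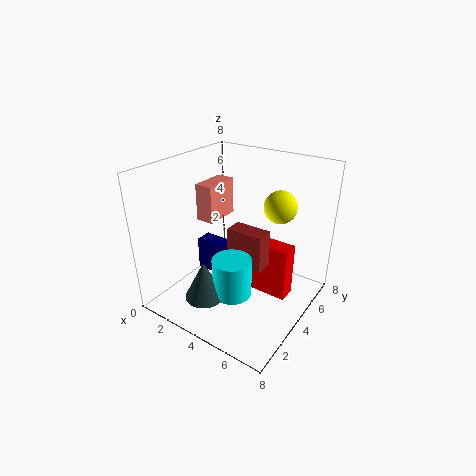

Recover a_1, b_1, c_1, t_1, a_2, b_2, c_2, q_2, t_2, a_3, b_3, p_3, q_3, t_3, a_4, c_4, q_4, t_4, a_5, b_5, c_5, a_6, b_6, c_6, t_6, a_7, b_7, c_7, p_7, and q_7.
a_1 = 4; b_1 = 1; c_1 = 2; t_1 = 2; a_2 = 1; b_2 = 4; c_2 = 1; q_2 = 1; t_2 = 2; a_3 = 4; b_3 = 4; p_3 = 3; q_3 = 1; t_3 = 3; a_4 = 4; c_4 = 3; q_4 = 1; t_4 = 2; a_5 = 5; b_5 = 7; c_5 = 5; a_6 = 5; b_6 = 2; c_6 = 2; t_6 = 2; a_7 = 2; b_7 = 3; c_7 = 5; p_7 = 1; q_7 = 2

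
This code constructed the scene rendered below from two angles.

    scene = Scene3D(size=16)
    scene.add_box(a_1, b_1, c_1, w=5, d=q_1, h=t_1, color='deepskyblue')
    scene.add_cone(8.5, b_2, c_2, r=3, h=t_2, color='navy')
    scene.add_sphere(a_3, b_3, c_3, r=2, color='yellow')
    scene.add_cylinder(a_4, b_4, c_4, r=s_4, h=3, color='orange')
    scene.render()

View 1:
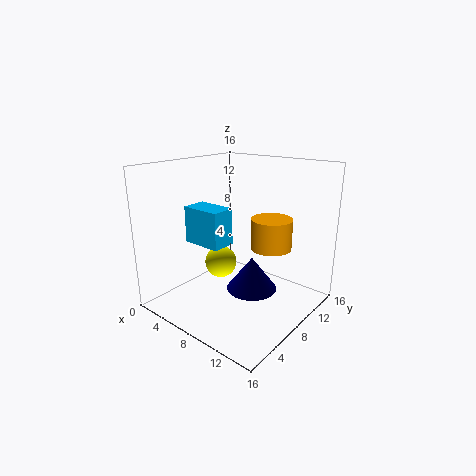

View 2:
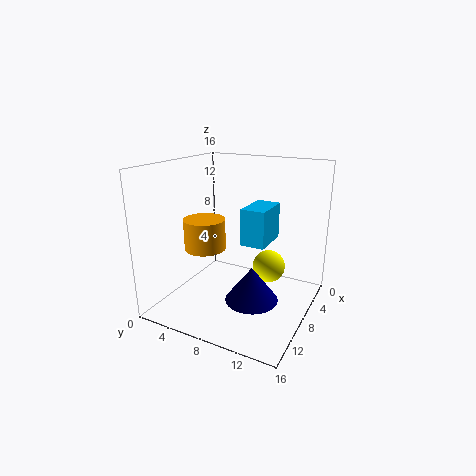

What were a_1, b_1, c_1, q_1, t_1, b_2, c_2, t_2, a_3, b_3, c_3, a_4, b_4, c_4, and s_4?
a_1 = 0.5; b_1 = 7; c_1 = 6; q_1 = 3; t_1 = 4.5; b_2 = 10; c_2 = 1; t_2 = 4; a_3 = 3.5; b_3 = 10; c_3 = 3; a_4 = 13; b_4 = 7; c_4 = 8.5; s_4 = 2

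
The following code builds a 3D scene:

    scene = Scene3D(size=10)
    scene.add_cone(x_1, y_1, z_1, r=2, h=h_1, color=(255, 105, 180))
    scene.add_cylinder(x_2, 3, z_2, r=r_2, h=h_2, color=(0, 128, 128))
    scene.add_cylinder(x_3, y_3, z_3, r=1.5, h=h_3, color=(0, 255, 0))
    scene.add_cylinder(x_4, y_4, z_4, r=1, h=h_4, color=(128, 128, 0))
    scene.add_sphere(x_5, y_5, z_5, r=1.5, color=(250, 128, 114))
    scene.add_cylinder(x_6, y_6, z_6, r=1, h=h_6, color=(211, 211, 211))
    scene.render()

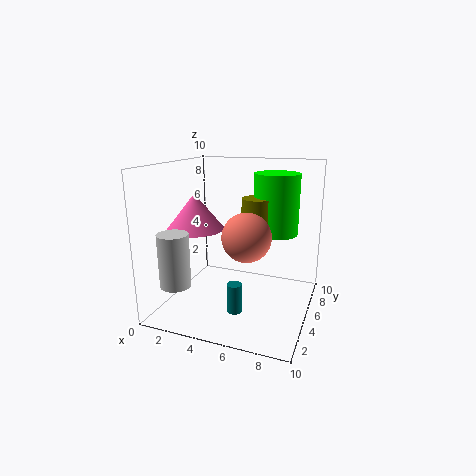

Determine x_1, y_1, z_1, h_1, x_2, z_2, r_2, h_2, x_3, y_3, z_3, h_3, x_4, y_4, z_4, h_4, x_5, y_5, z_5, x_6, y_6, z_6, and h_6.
x_1 = 2, y_1 = 4.5, z_1 = 5.5, h_1 = 2.5, x_2 = 5.5, z_2 = 0.5, r_2 = 0.5, h_2 = 2, x_3 = 7.5, y_3 = 5.5, z_3 = 5.5, h_3 = 4, x_4 = 6.5, y_4 = 4.5, z_4 = 6.5, h_4 = 1.5, x_5 = 6.5, y_5 = 2.5, z_5 = 6, x_6 = 2, y_6 = 1.5, z_6 = 2.5, h_6 = 3.5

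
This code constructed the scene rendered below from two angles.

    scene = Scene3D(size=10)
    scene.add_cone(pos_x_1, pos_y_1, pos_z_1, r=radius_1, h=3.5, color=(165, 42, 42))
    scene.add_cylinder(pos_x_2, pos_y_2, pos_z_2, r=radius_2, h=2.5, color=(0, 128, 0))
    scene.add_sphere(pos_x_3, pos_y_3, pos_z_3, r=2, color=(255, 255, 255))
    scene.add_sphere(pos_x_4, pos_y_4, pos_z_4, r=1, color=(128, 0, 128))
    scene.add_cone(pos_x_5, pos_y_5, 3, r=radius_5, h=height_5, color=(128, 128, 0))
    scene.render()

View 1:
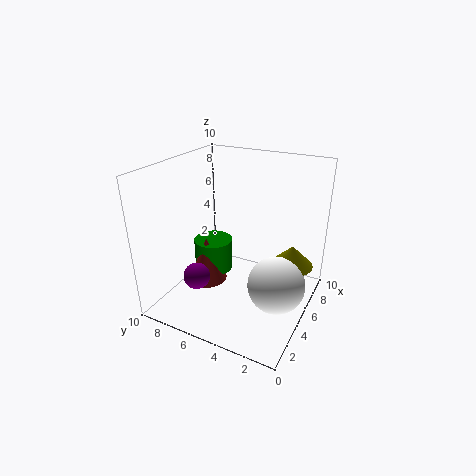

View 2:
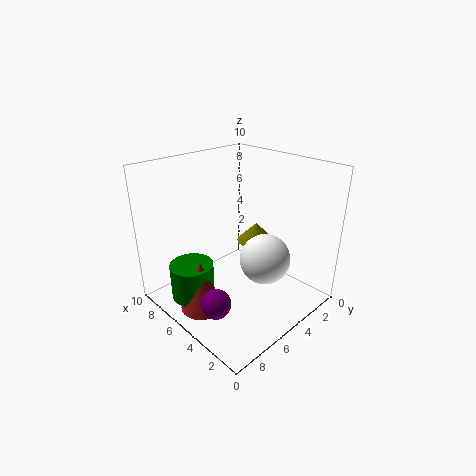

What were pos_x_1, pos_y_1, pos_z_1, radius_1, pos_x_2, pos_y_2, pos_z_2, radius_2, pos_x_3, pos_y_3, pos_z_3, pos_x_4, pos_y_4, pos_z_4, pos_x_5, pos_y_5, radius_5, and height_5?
pos_x_1 = 5.5; pos_y_1 = 8; pos_z_1 = 0.5; radius_1 = 1.5; pos_x_2 = 6.5; pos_y_2 = 8; pos_z_2 = 1; radius_2 = 1.5; pos_x_3 = 5; pos_y_3 = 2; pos_z_3 = 2; pos_x_4 = 4; pos_y_4 = 8; pos_z_4 = 1.5; pos_x_5 = 6.5; pos_y_5 = 1.5; radius_5 = 1.5; height_5 = 1.5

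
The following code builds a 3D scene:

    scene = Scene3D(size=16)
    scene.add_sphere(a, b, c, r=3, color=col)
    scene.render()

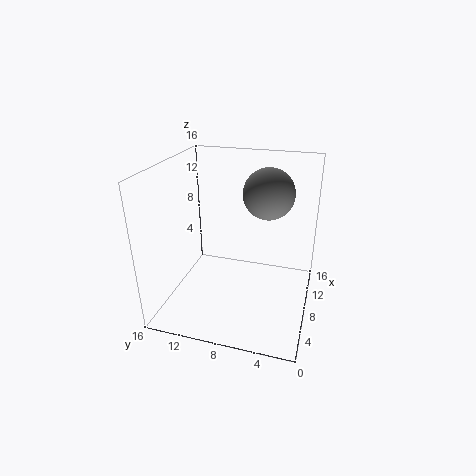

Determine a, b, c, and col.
a = 12; b = 5.5; c = 12; col = 'gray'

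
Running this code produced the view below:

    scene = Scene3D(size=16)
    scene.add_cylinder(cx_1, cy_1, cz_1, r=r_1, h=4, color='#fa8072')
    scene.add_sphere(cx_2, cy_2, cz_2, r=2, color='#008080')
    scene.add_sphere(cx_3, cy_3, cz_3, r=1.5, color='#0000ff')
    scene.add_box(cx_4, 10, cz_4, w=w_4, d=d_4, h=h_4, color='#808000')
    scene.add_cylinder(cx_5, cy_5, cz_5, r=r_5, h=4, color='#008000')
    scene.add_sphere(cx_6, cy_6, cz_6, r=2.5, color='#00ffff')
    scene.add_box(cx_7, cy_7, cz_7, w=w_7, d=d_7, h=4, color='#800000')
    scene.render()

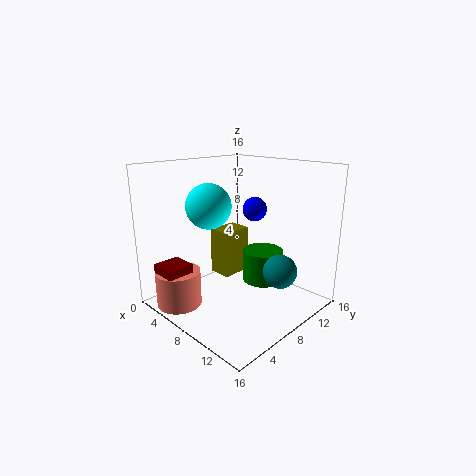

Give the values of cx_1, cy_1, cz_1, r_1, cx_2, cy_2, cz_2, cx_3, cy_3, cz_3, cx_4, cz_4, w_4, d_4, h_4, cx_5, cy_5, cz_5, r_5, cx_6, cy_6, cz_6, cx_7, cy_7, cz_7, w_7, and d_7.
cx_1 = 4, cy_1 = 2.5, cz_1 = 0.5, r_1 = 2.5, cx_2 = 11, cy_2 = 12, cz_2 = 3.5, cx_3 = 6, cy_3 = 13, cz_3 = 10, cx_4 = 1, cz_4 = 1, w_4 = 3, d_4 = 4, h_4 = 6, cx_5 = 7.5, cy_5 = 13, cz_5 = 1, r_5 = 2.5, cx_6 = 5.5, cy_6 = 6, cz_6 = 11.5, cx_7 = 2.5, cy_7 = 0.5, cz_7 = 1.5, w_7 = 3, d_7 = 3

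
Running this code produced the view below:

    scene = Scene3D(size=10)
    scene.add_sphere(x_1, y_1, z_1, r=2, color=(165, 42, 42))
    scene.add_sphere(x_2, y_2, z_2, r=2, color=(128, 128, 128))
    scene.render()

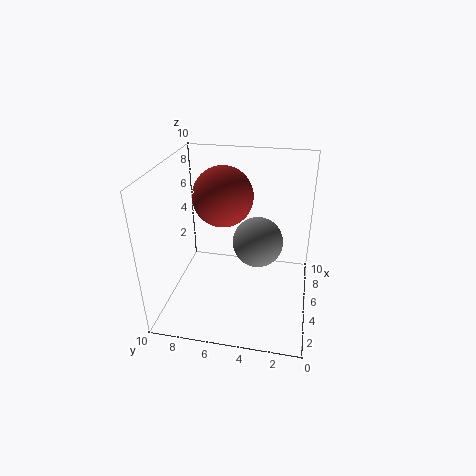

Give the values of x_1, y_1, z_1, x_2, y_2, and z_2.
x_1 = 5
y_1 = 6
z_1 = 8
x_2 = 8
y_2 = 4
z_2 = 3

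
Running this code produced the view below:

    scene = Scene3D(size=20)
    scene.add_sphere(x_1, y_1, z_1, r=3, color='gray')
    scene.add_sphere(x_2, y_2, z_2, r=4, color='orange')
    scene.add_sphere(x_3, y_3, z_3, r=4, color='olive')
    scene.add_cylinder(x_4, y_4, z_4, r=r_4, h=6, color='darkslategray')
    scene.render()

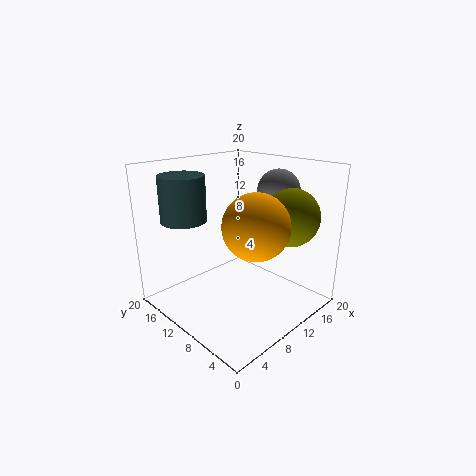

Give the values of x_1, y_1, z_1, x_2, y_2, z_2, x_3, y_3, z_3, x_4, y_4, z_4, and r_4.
x_1 = 16, y_1 = 8, z_1 = 16, x_2 = 7, y_2 = 4, z_2 = 14, x_3 = 15, y_3 = 5, z_3 = 13, x_4 = 4, y_4 = 14, z_4 = 13, r_4 = 3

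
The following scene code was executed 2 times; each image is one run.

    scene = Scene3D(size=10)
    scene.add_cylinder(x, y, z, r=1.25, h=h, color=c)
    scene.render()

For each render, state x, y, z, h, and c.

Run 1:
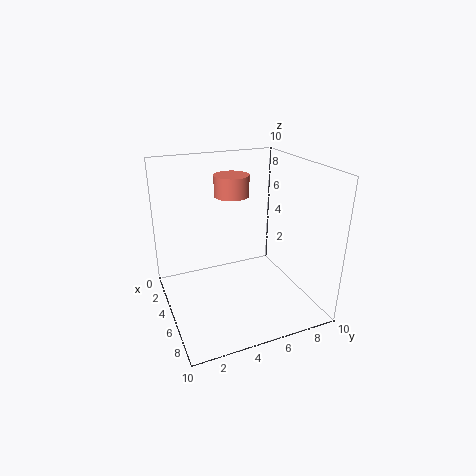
x = 3.25; y = 5.25; z = 7.5; h = 1.5; c = 'salmon'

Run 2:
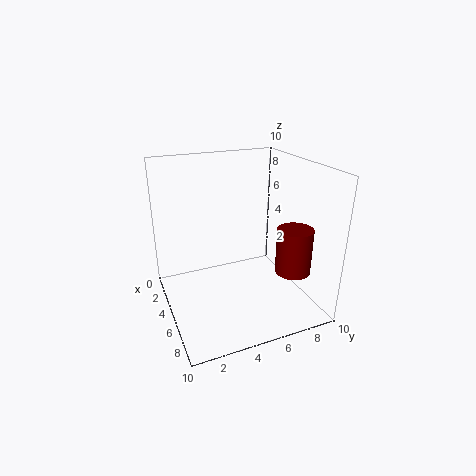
x = 6.75; y = 8.5; z = 2.5; h = 3.25; c = 'maroon'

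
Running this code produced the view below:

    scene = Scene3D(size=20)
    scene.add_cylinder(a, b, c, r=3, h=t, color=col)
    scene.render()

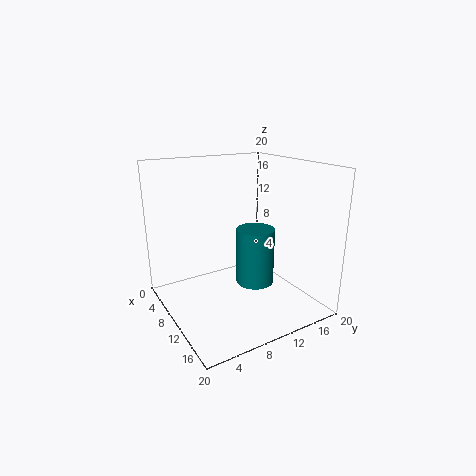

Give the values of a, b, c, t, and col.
a = 7; b = 15; c = 0.5; t = 9; col = 'teal'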